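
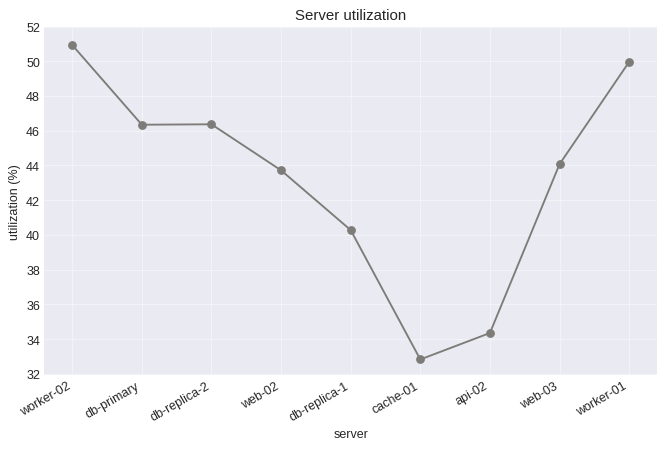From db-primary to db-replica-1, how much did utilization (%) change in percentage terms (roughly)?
≈ -13%

db-primary ≈ 46, db-replica-1 ≈ 40; (40 − 46) / 46 ≈ -13%.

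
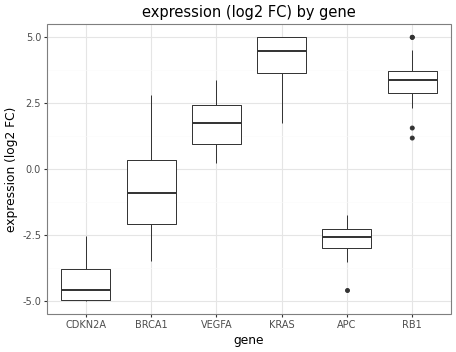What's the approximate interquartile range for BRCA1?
Q3 ≈ 0, Q1 ≈ -2; IQR ≈ 2.

≈ 2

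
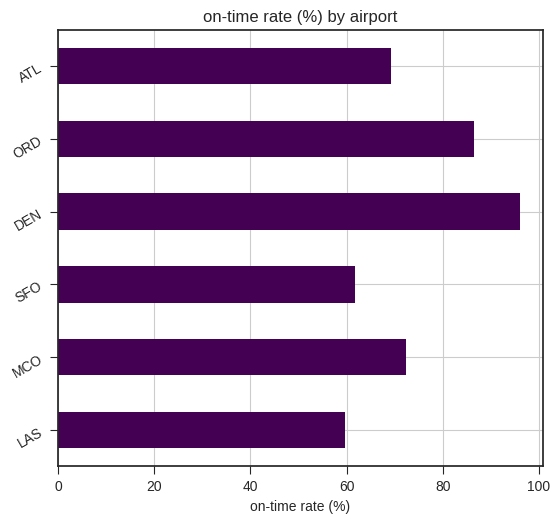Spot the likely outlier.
DEN

DEN ≈ 100; the rest sit between ≈ 60 and ≈ 90.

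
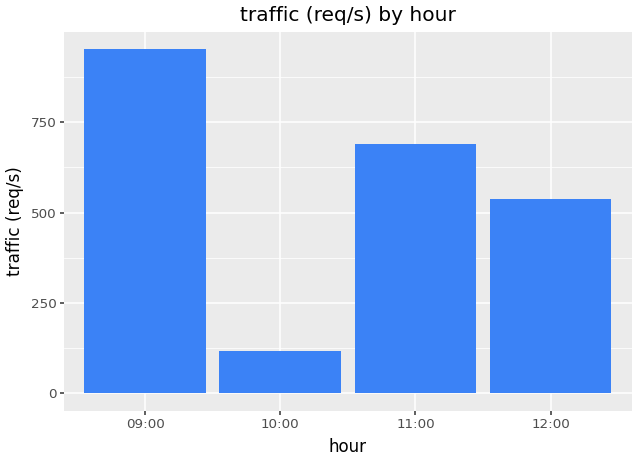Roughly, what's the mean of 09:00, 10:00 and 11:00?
≈ 600

(1000 + 100 + 700) / 3 ≈ 600.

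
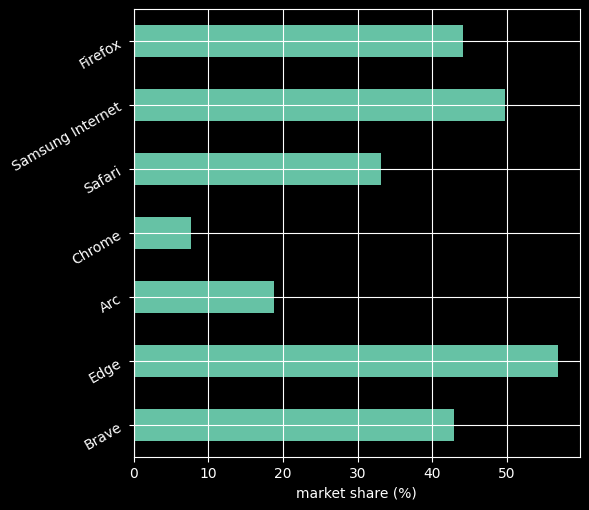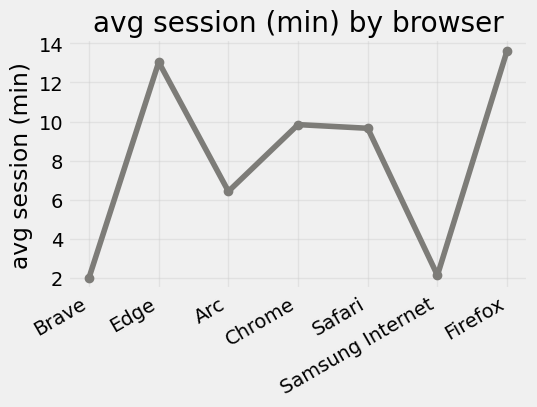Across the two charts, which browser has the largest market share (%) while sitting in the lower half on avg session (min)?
Samsung Internet

Chart 2 median avg session (min) ≈ 10; below-median browsers: Brave, Arc, Samsung Internet. Among those, Samsung Internet has the highest market share (%) (≈ 50).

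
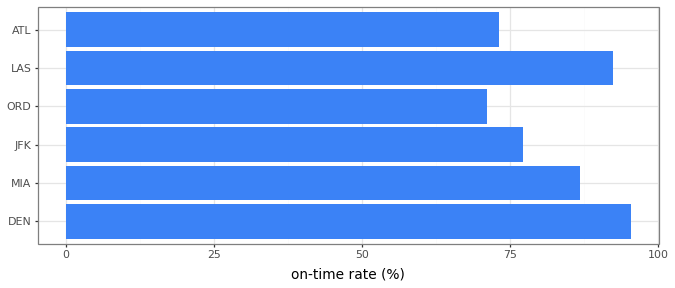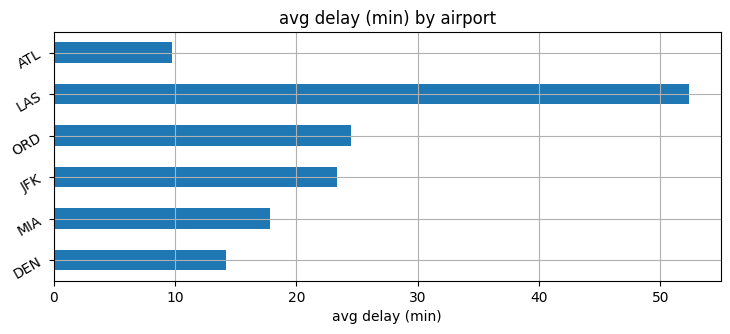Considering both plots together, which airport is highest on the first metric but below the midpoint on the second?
DEN

Chart 2 median avg delay (min) ≈ 20; below-median airports: DEN, MIA, ATL. Among those, DEN has the highest on-time rate (%) (≈ 100).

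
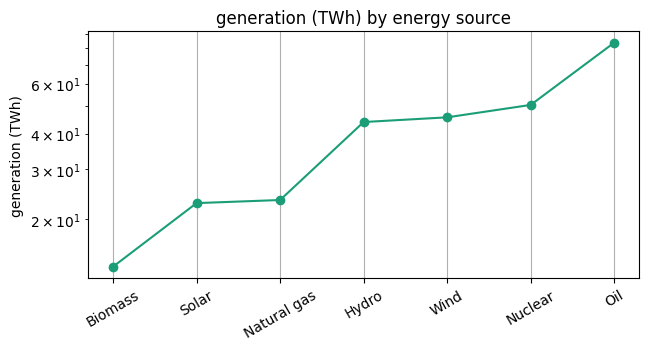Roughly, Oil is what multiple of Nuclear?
Oil ≈ 80, Nuclear ≈ 50; 80/50 ≈ 1.6.

≈ 1.6×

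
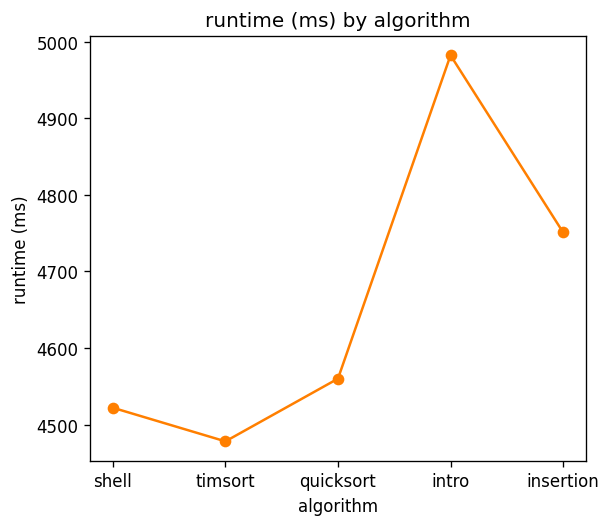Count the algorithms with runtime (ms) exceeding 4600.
Above 4600: intro, insertion.

2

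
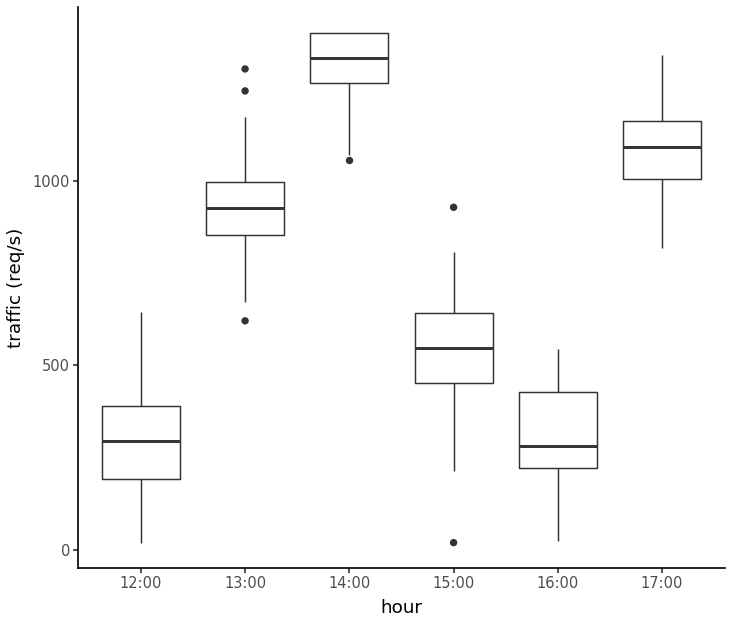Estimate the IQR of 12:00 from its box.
Q3 ≈ 400, Q1 ≈ 200; IQR ≈ 200.

≈ 200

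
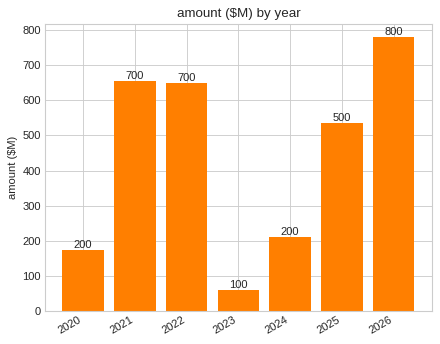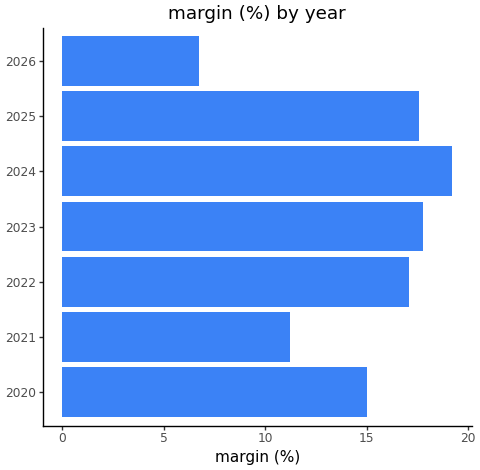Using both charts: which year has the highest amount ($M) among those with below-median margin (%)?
2026

Chart 2 median margin (%) ≈ 18; below-median years: 2020, 2021, 2026. Among those, 2026 has the highest amount ($M) (≈ 800).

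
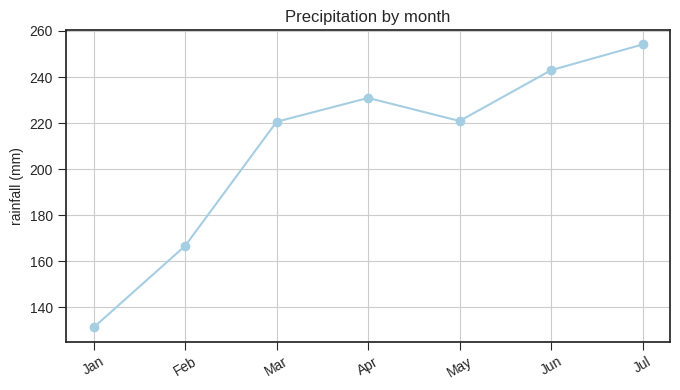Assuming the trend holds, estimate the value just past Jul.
Last three: 220, 240, 260 → slope ≈ 20/step → next ≈ 280.

≈ 280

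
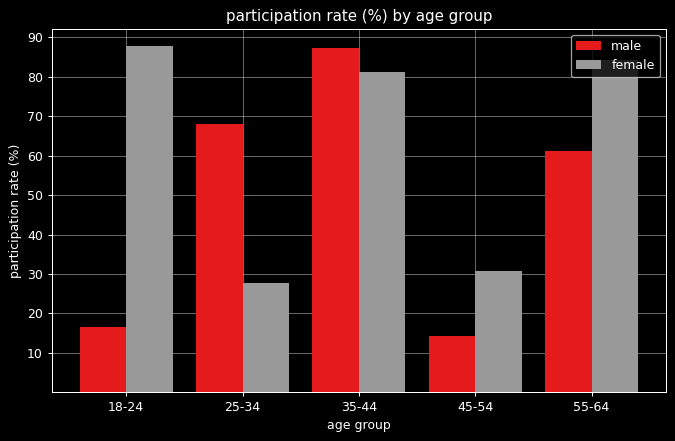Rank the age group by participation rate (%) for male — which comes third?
55-64

Top 4 for male: 35-44 ≈ 90, 25-34 ≈ 70, 55-64 ≈ 60, 18-24 ≈ 20.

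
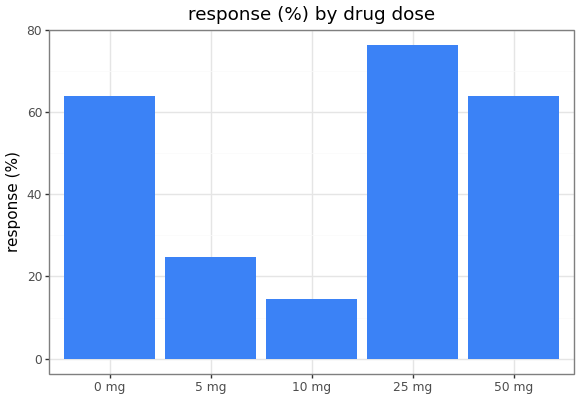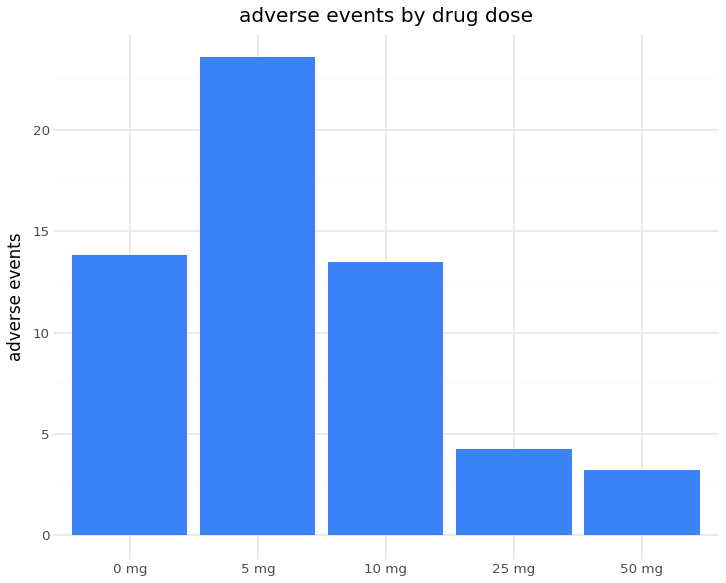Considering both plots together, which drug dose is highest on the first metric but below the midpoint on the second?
Chart 2 median adverse events ≈ 15; below-median drug doses: 25 mg, 50 mg. Among those, 25 mg has the highest response (%) (≈ 80).

25 mg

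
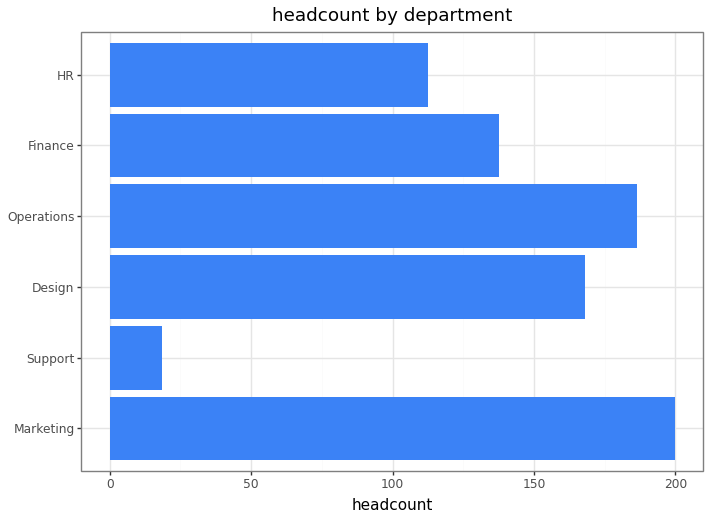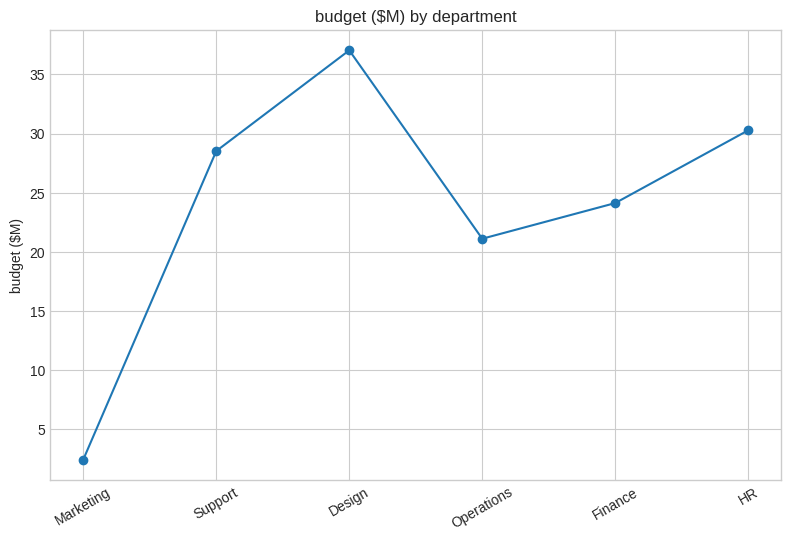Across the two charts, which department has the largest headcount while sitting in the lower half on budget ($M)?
Marketing

Chart 2 median budget ($M) ≈ 25; below-median departments: Marketing, Operations, Finance. Among those, Marketing has the highest headcount (≈ 200).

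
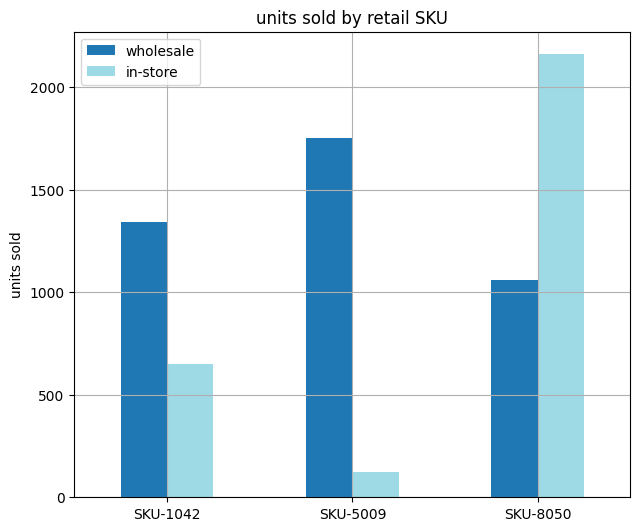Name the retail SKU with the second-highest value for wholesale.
Top 3 for wholesale: SKU-5009 ≈ 1800, SKU-1042 ≈ 1400, SKU-8050 ≈ 1000.

SKU-1042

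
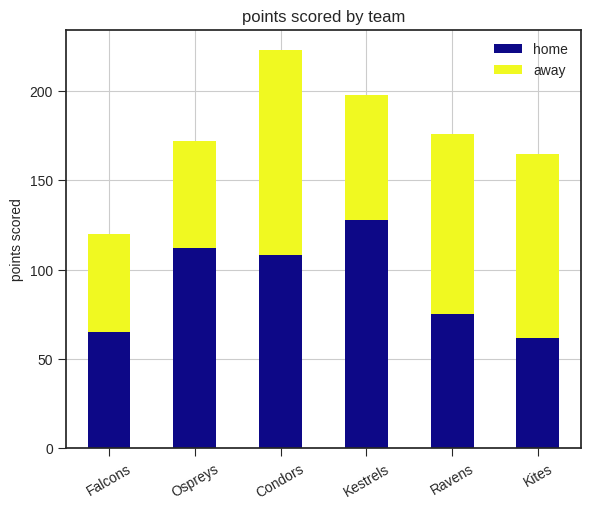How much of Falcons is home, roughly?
≈ 60

home top ≈ 60, bottom ≈ 0; segment ≈ 60.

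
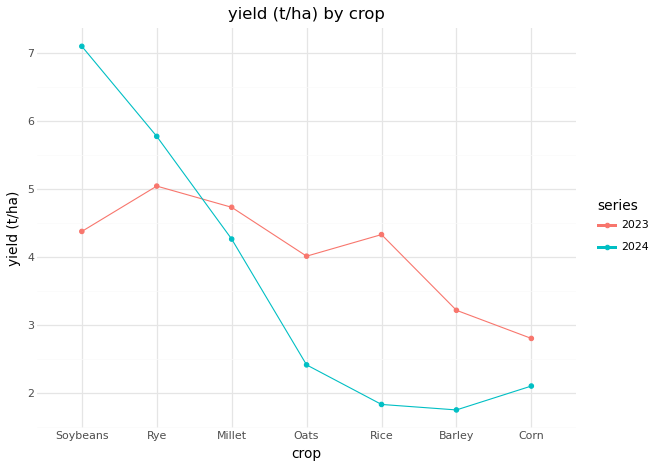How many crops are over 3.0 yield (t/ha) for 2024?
Above 3.0: Soybeans, Rye, Millet.

3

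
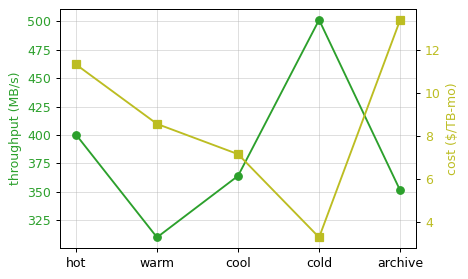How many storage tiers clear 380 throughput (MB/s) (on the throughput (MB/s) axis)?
2

Above 380: hot, cold.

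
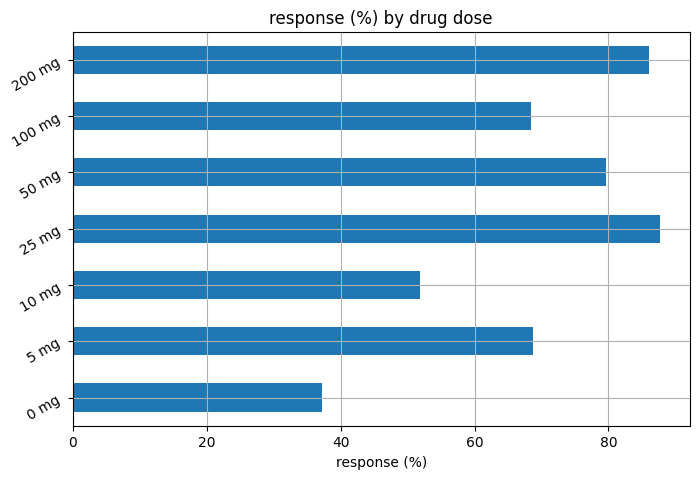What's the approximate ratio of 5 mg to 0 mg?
≈ 1.75×

5 mg ≈ 70, 0 mg ≈ 40; 70/40 ≈ 1.75.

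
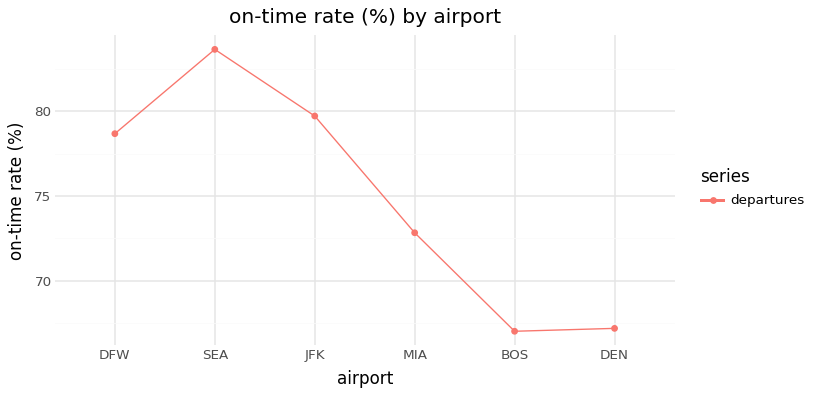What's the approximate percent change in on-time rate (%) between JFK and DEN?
≈ -15%

JFK ≈ 80, DEN ≈ 68; (68 − 80) / 80 ≈ -15%.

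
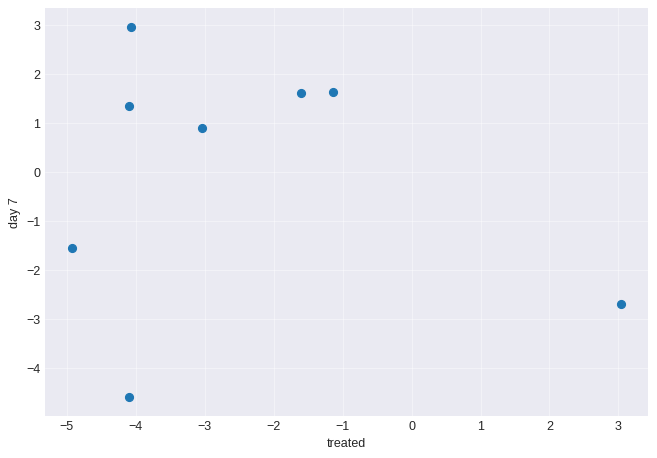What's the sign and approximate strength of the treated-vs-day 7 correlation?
no clear correlation

Points are roughly uncorrelated; weak (|r| ≈ 0.2).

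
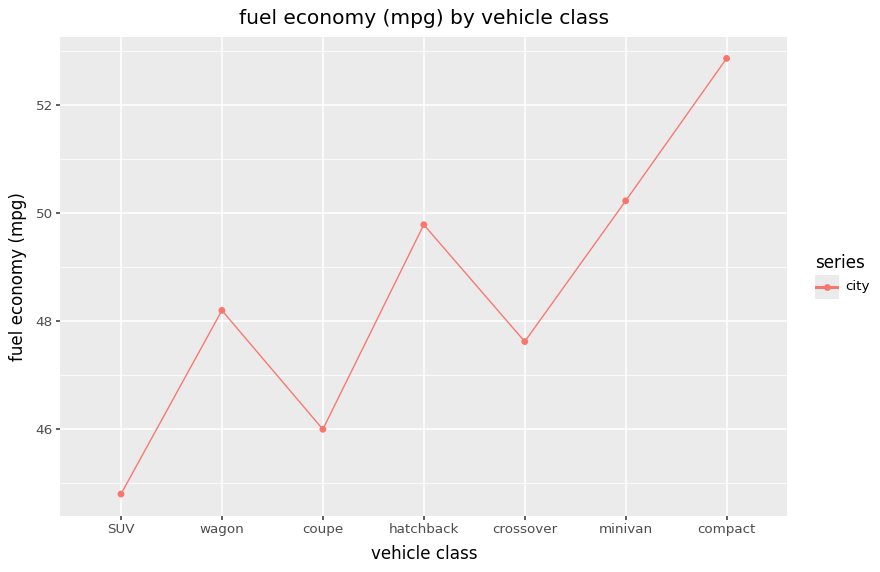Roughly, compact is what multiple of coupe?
≈ 1.15×

compact ≈ 53, coupe ≈ 46; 53/46 ≈ 1.15.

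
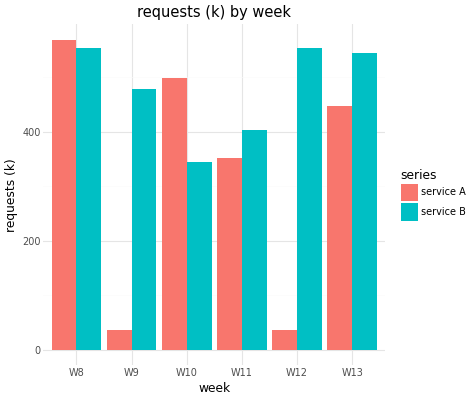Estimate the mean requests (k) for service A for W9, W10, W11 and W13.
≈ 338

(50 + 500 + 350 + 450) / 4 ≈ 338.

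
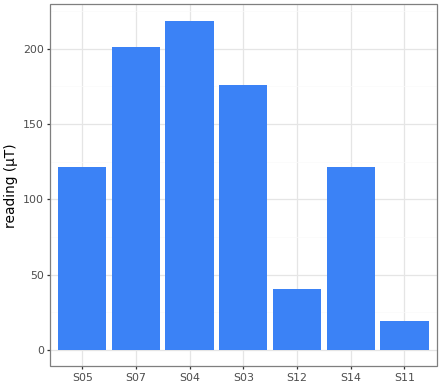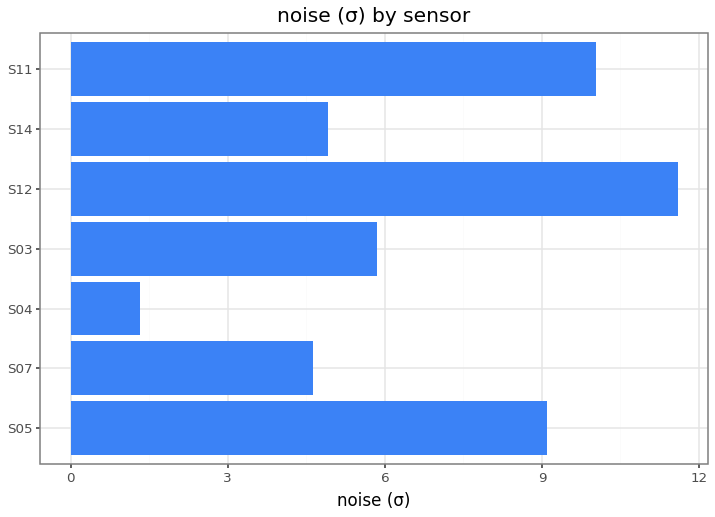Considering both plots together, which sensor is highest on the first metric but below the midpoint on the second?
Chart 2 median noise (σ) ≈ 6; below-median sensors: S07, S04, S14. Among those, S04 has the highest reading (µT) (≈ 225).

S04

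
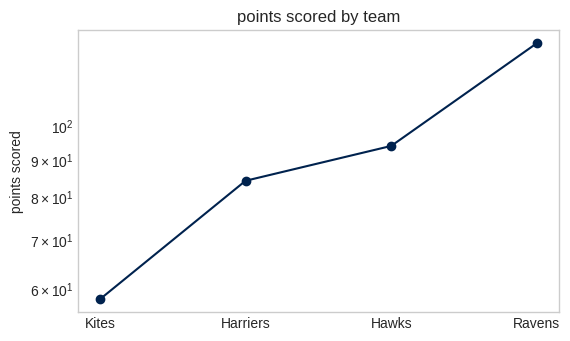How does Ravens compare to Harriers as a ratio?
≈ 1.62×

Ravens ≈ 130, Harriers ≈ 80; 130/80 ≈ 1.62.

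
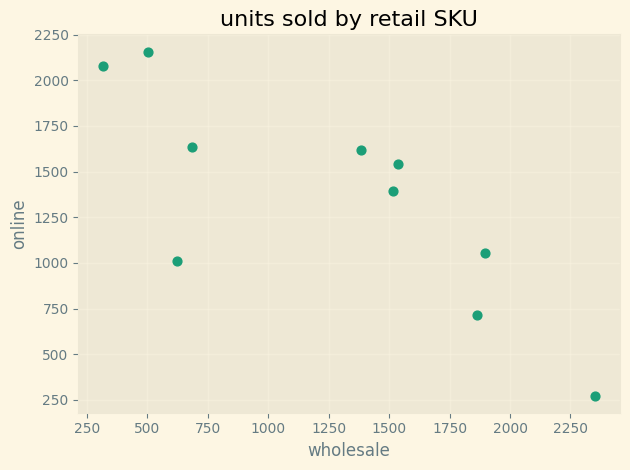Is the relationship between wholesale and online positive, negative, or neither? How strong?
Points are negatively correlated; strong (|r| ≈ 0.8).

negative, strong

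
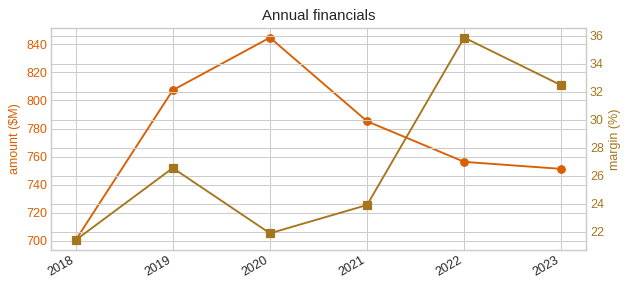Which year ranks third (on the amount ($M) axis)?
2021

Top 4 (on the amount ($M) axis): 2020 ≈ 840, 2019 ≈ 800, 2021 ≈ 780, 2022 ≈ 760.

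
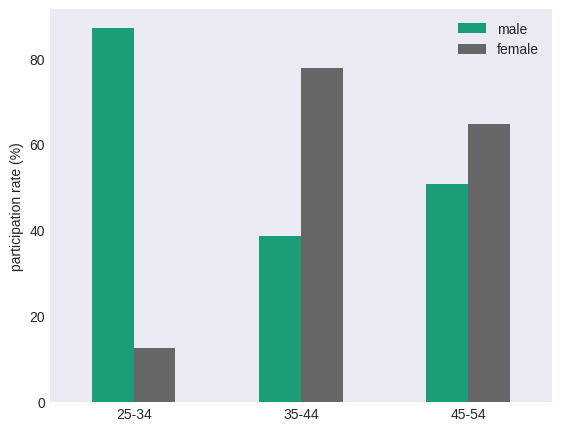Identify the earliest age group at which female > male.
35-44

25-34: female ≈ 10 vs male ≈ 90 (not yet); 35-44: female ≈ 80 vs male ≈ 40 (first crossover).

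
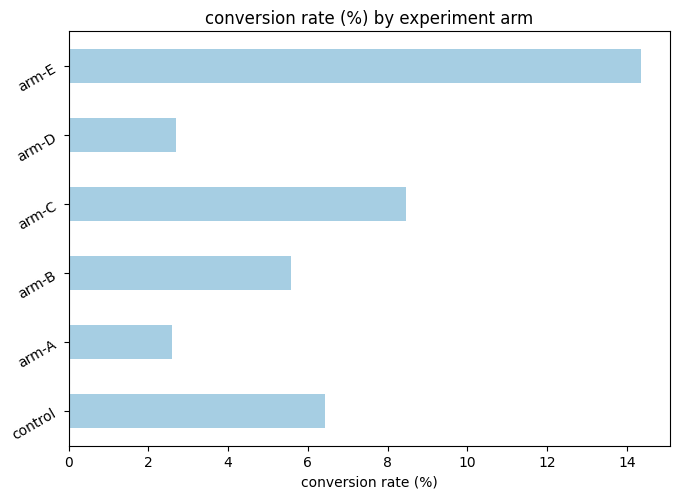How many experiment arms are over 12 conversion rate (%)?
1

Above 12: arm-E.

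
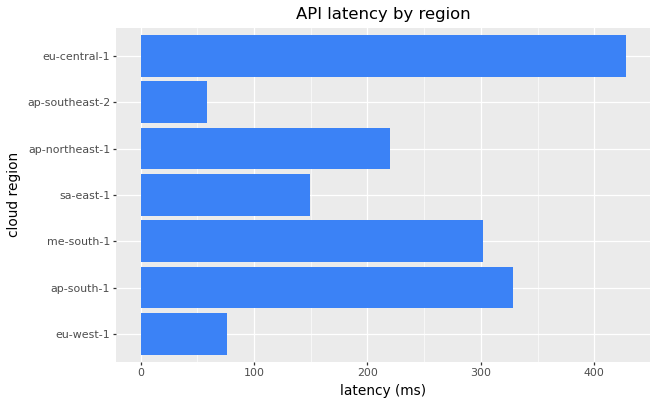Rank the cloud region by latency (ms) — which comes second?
ap-south-1

Top 3: eu-central-1 ≈ 450, ap-south-1 ≈ 350, me-south-1 ≈ 300.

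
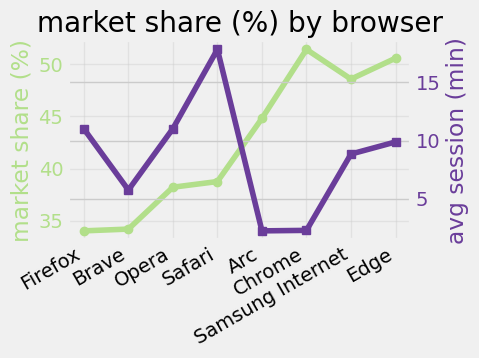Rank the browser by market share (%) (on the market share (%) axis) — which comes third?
Samsung Internet

Top 4 (on the market share (%) axis): Chrome ≈ 52, Edge ≈ 50, Samsung Internet ≈ 48, Arc ≈ 44.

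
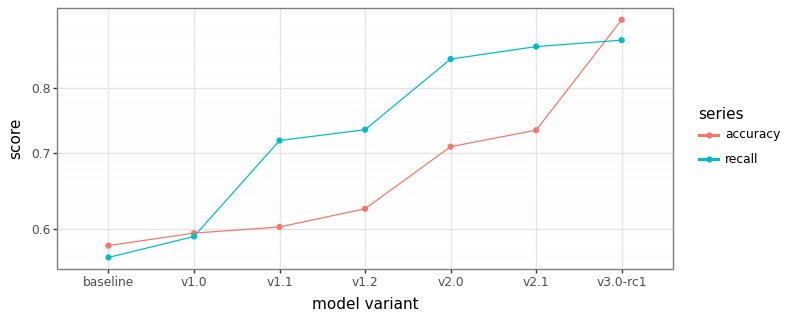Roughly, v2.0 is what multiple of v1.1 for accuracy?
≈ 1.17×

v2.0 ≈ 0.70, v1.1 ≈ 0.60; 0.70/0.60 ≈ 1.17.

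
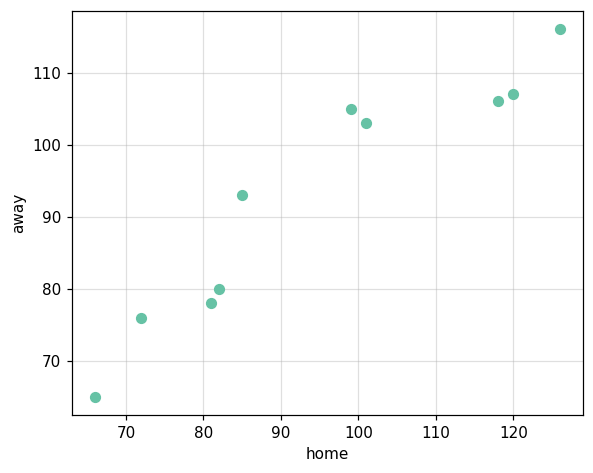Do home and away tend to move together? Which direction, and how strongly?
Points are positively correlated; strong (|r| ≈ 0.9).

positive, strong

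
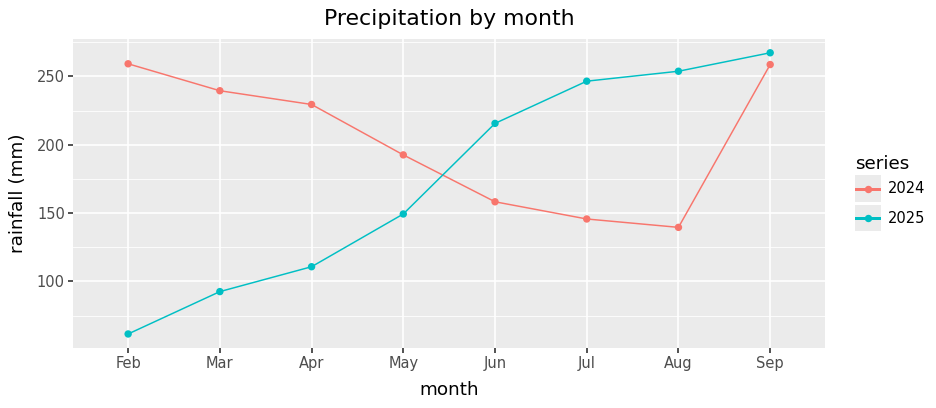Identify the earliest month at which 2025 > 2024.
May: 2025 ≈ 140 vs 2024 ≈ 200 (not yet); Jun: 2025 ≈ 220 vs 2024 ≈ 160 (first crossover).

Jun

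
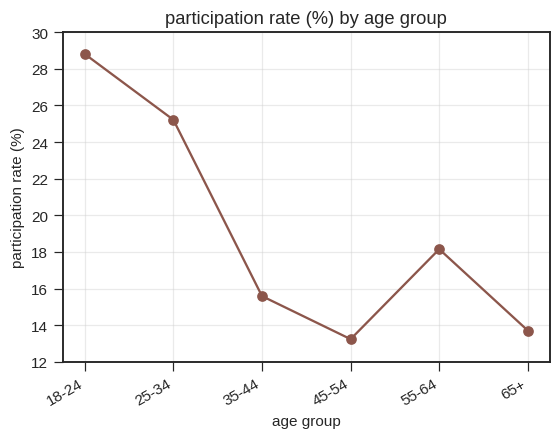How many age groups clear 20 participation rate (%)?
Above 20: 18-24, 25-34.

2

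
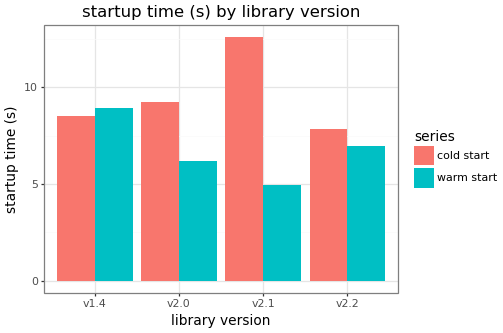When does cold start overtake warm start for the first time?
v1.4: cold start ≈ 8 vs warm start ≈ 8 (not yet); v2.0: cold start ≈ 10 vs warm start ≈ 6 (first crossover).

v2.0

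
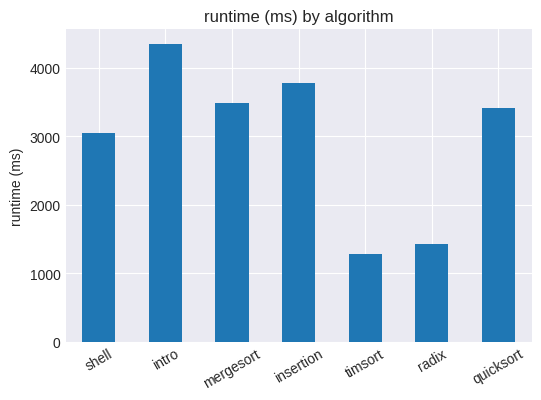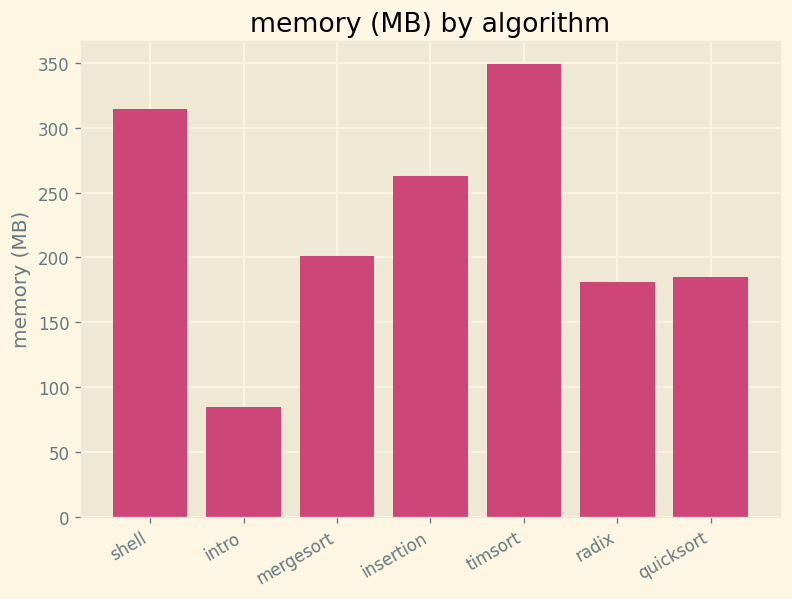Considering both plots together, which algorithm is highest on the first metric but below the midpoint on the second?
intro

Chart 2 median memory (MB) ≈ 200; below-median algorithms: intro, radix, quicksort. Among those, intro has the highest runtime (ms) (≈ 4500).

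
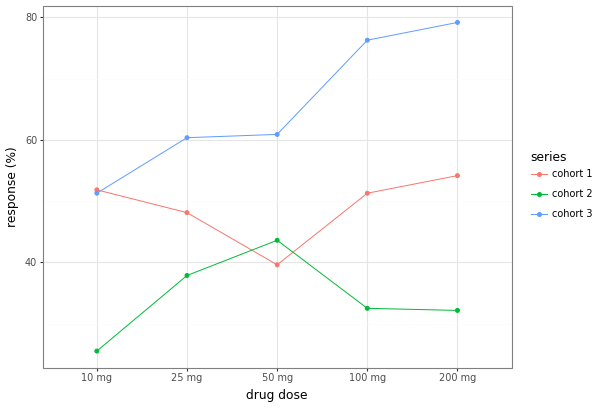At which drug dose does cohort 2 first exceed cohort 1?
50 mg

25 mg: cohort 2 ≈ 40 vs cohort 1 ≈ 50 (not yet); 50 mg: cohort 2 ≈ 45 vs cohort 1 ≈ 40 (first crossover).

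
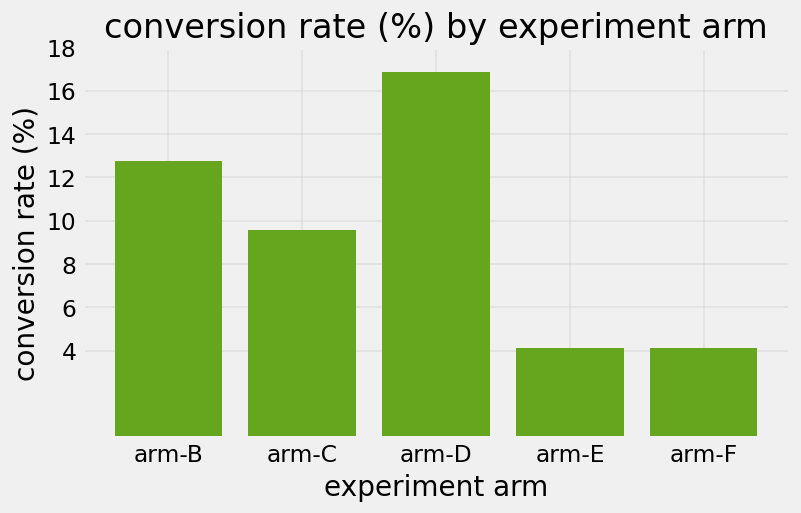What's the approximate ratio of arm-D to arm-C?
≈ 1.6×

arm-D ≈ 16, arm-C ≈ 10; 16/10 ≈ 1.6.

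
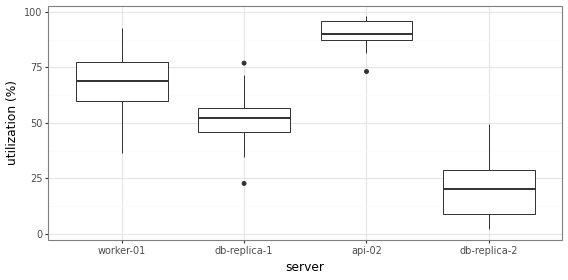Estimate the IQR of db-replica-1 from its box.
Q3 ≈ 60, Q1 ≈ 50; IQR ≈ 10.

≈ 10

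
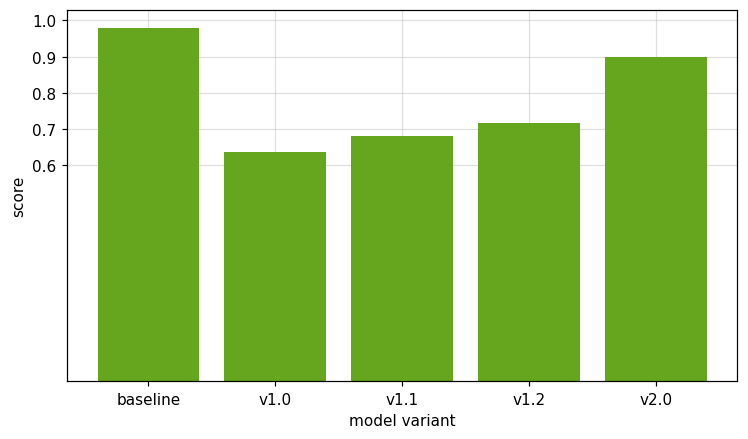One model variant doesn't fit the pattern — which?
baseline ≈ 1.0; the rest sit between ≈ 0.6 and ≈ 0.9.

baseline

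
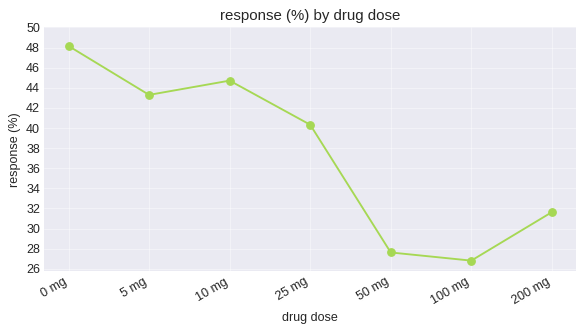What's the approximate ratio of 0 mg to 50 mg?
≈ 1.71×

0 mg ≈ 48, 50 mg ≈ 28; 48/28 ≈ 1.71.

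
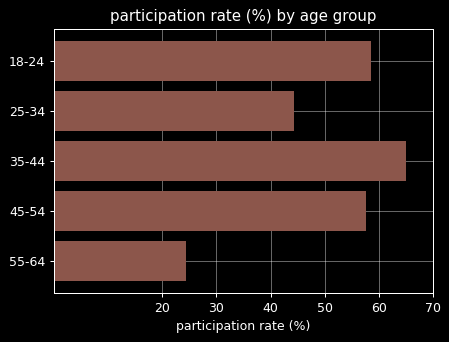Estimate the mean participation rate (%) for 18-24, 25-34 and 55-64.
(60 + 40 + 20) / 3 ≈ 40.

≈ 40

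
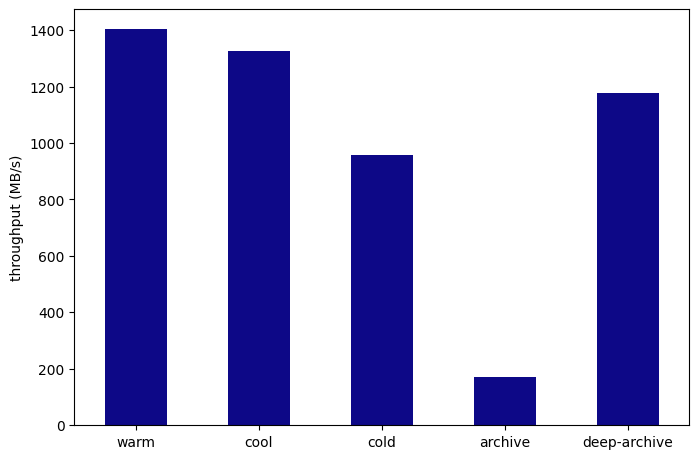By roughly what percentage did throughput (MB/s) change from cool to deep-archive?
≈ -14.3%

cool ≈ 1400, deep-archive ≈ 1200; (1200 − 1400) / 1400 ≈ -14.3%.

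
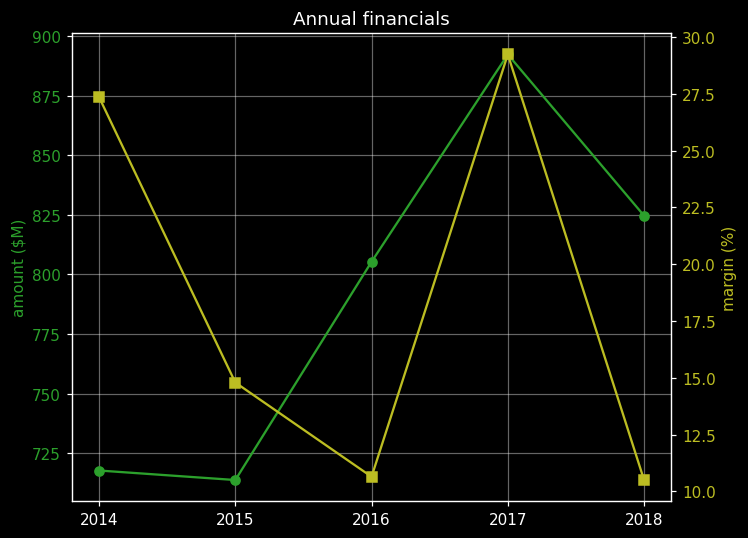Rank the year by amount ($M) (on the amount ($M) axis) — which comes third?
2016

Top 4 (on the amount ($M) axis): 2017 ≈ 900, 2018 ≈ 820, 2016 ≈ 800, 2014 ≈ 720.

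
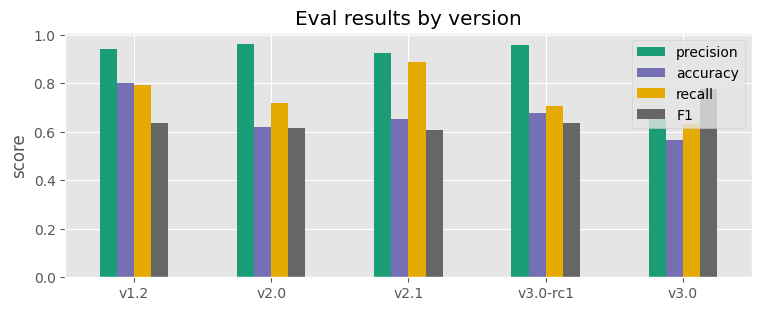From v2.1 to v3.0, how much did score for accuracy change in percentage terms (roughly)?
≈ -14.3%

v2.1 ≈ 0.7, v3.0 ≈ 0.6; (0.6 − 0.7) / 0.7 ≈ -14.3%.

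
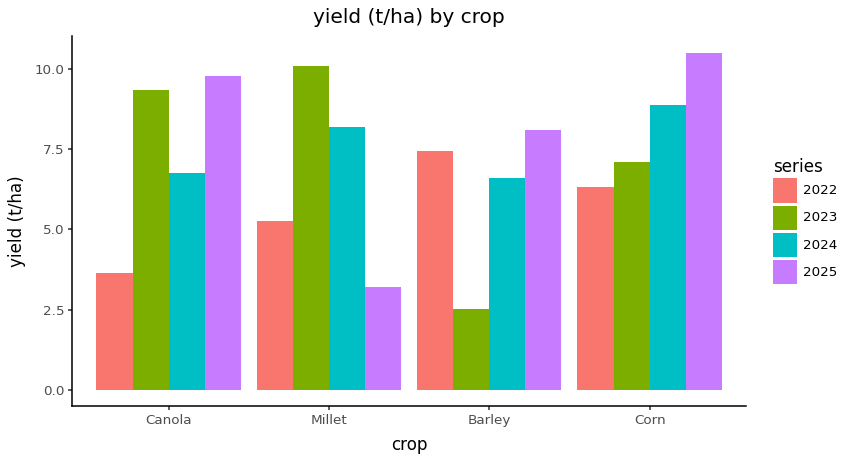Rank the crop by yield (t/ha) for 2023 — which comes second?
Canola

Top 3 for 2023: Millet ≈ 10, Canola ≈ 9, Corn ≈ 7.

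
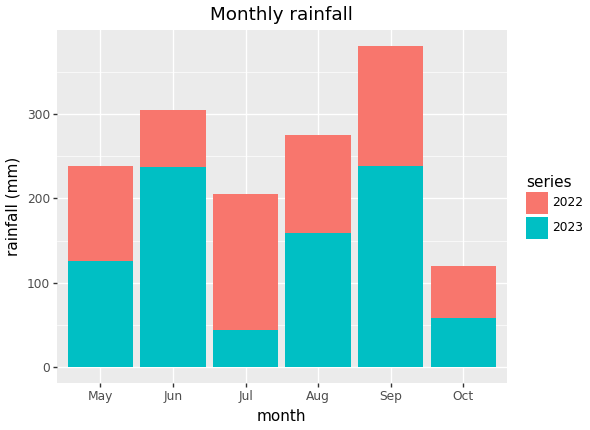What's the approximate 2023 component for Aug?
≈ 150

2023 top ≈ 150, bottom ≈ 0; segment ≈ 150.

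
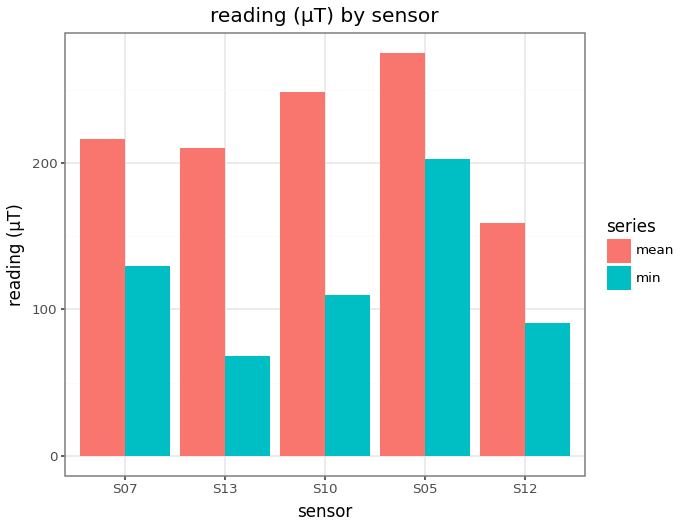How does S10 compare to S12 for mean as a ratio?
S10 ≈ 250, S12 ≈ 150; 250/150 ≈ 1.67.

≈ 1.67×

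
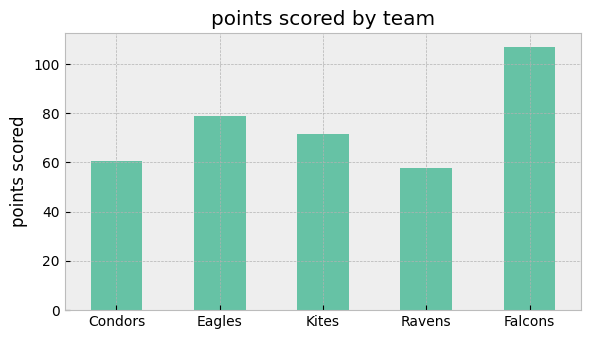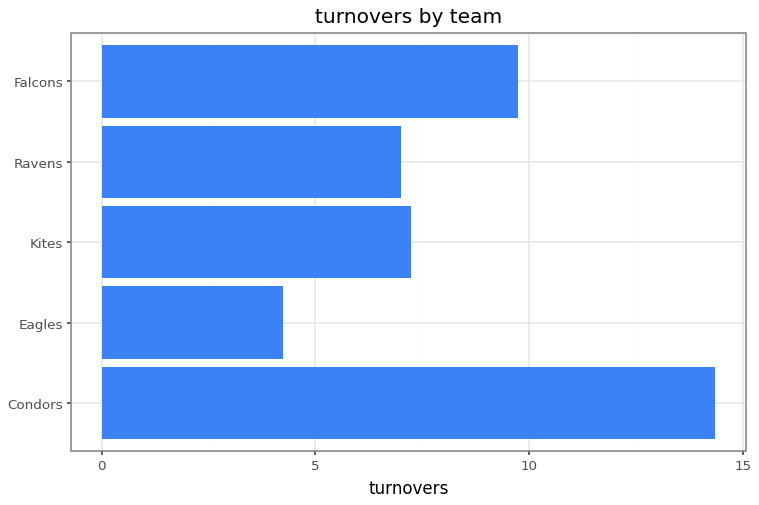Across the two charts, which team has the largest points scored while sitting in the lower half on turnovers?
Chart 2 median turnovers ≈ 8; below-median teams: Eagles, Ravens. Among those, Eagles has the highest points scored (≈ 80).

Eagles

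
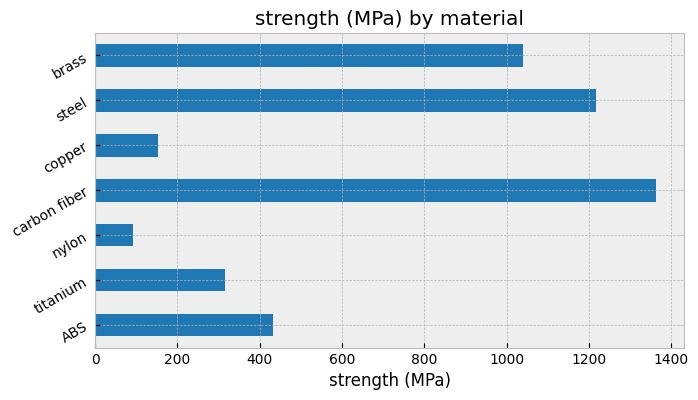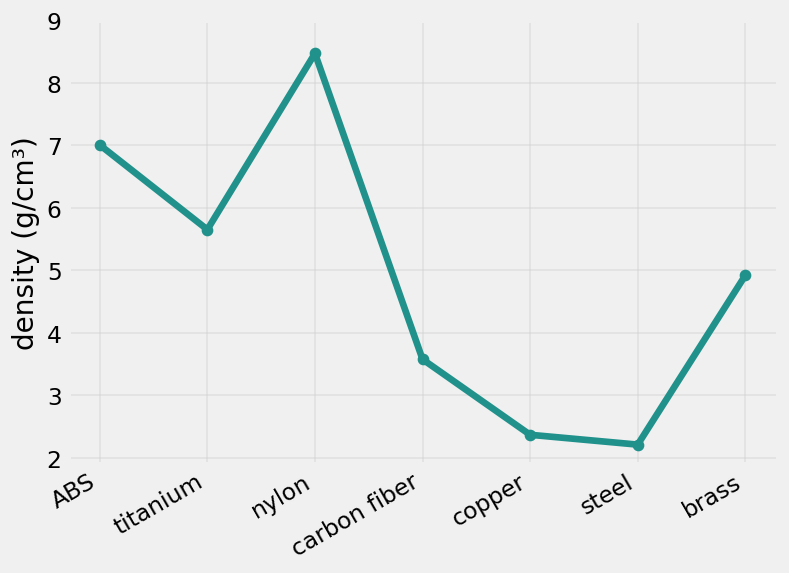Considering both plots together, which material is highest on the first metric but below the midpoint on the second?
Chart 2 median density (g/cm³) ≈ 5; below-median materials: carbon fiber, copper, steel. Among those, carbon fiber has the highest strength (MPa) (≈ 1400).

carbon fiber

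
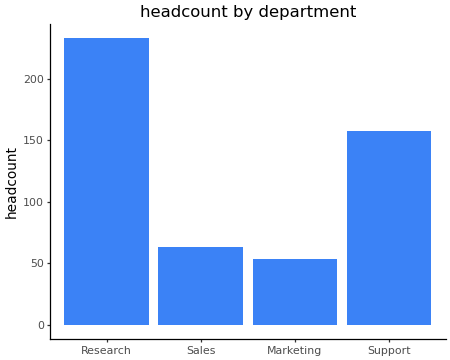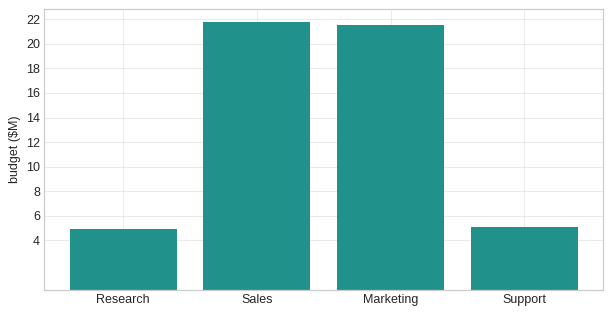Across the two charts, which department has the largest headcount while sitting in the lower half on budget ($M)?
Chart 2 median budget ($M) ≈ 14; below-median departments: Research, Support. Among those, Research has the highest headcount (≈ 225).

Research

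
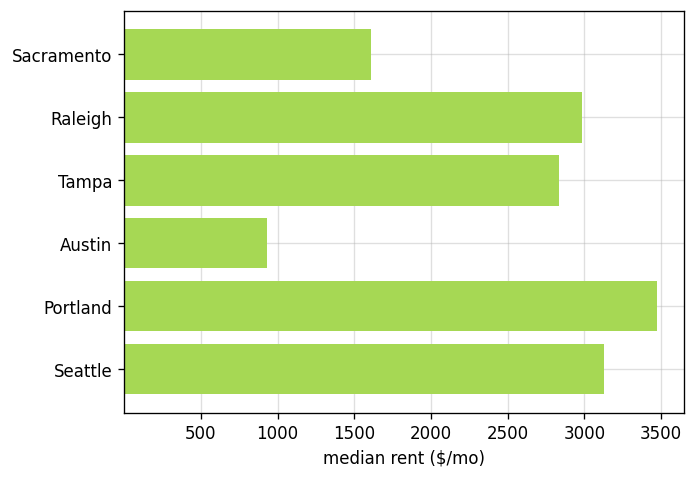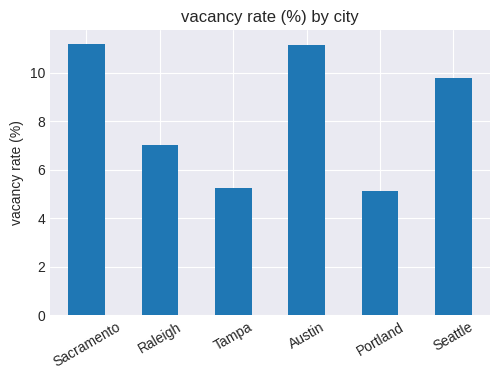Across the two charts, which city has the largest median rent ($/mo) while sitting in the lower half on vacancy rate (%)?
Chart 2 median vacancy rate (%) ≈ 8; below-median cities: Raleigh, Tampa, Portland. Among those, Portland has the highest median rent ($/mo) (≈ 3500).

Portland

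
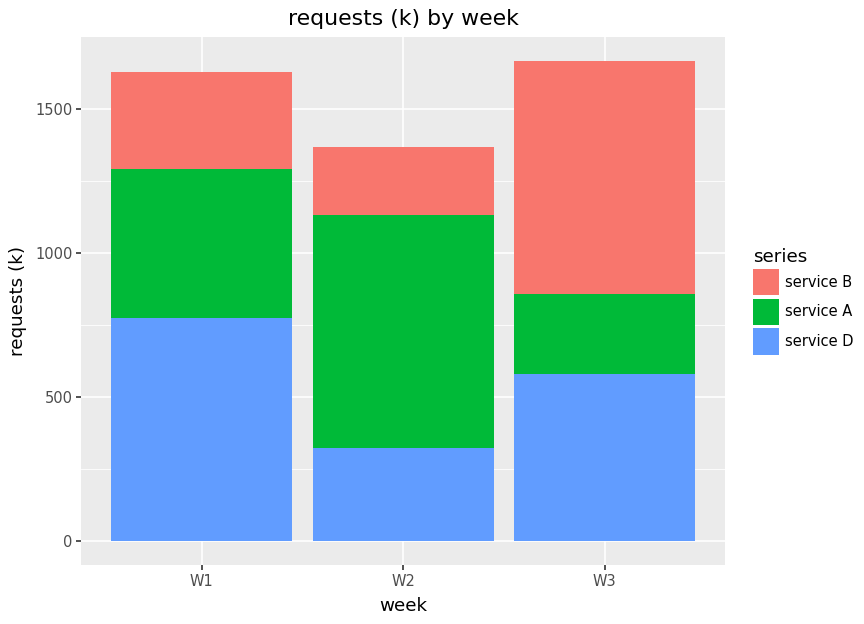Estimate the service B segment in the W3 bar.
service B top ≈ 1600, bottom ≈ 800; segment ≈ 800.

≈ 800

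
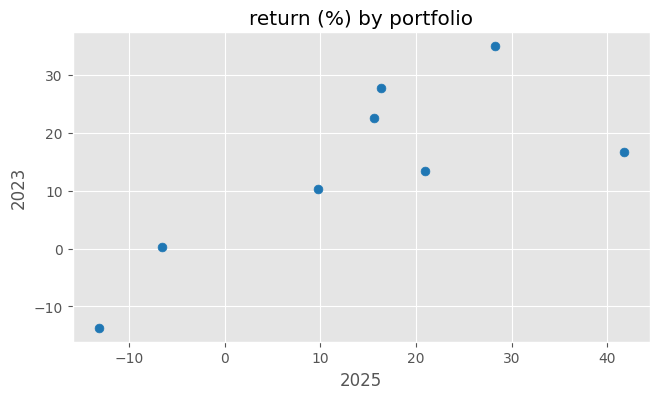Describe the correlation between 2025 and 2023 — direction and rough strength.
Points are positively correlated; strong (|r| ≈ 0.8).

positive, strong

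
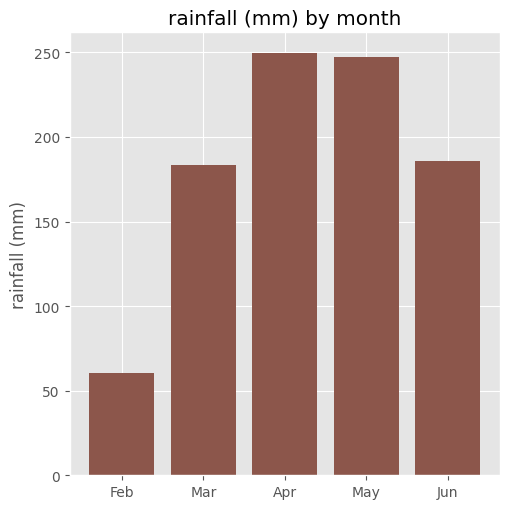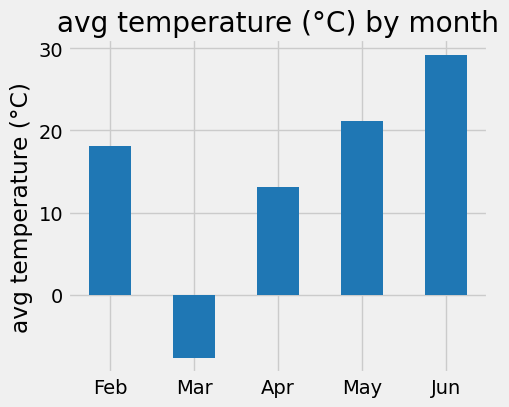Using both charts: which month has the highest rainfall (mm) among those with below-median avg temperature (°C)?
Chart 2 median avg temperature (°C) ≈ 20; below-median months: Mar, Apr. Among those, Apr has the highest rainfall (mm) (≈ 250).

Apr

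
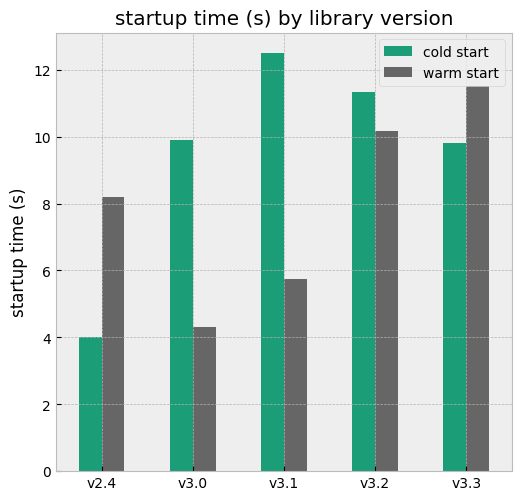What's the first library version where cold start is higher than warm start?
v3.0

v2.4: cold start ≈ 4 vs warm start ≈ 8 (not yet); v3.0: cold start ≈ 10 vs warm start ≈ 4 (first crossover).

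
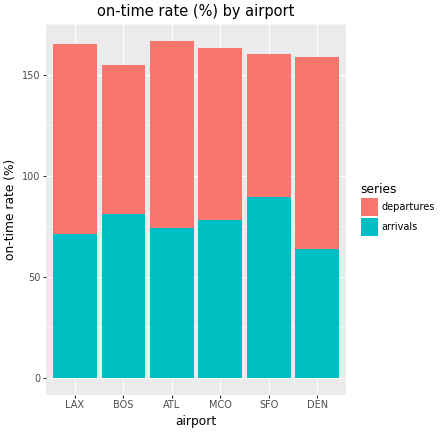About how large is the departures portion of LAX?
departures top ≈ 160, bottom ≈ 80; segment ≈ 80.

≈ 80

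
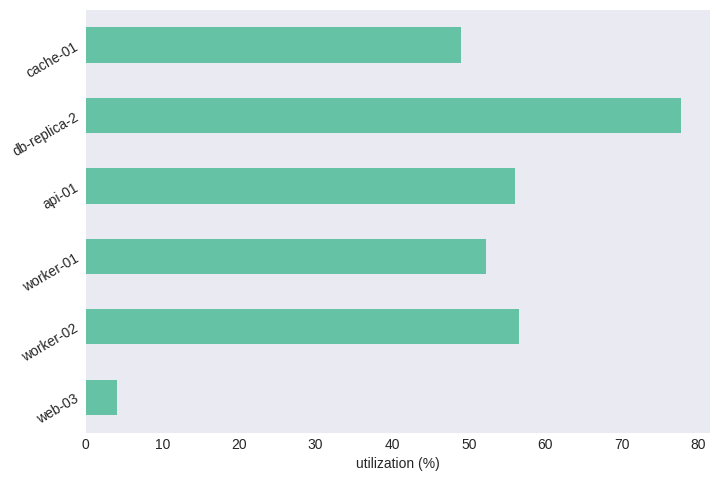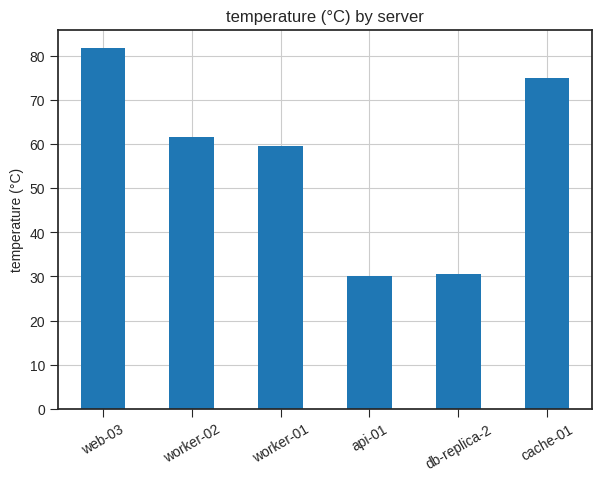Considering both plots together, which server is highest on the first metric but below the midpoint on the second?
db-replica-2

Chart 2 median temperature (°C) ≈ 60; below-median servers: worker-01, api-01, db-replica-2. Among those, db-replica-2 has the highest utilization (%) (≈ 80).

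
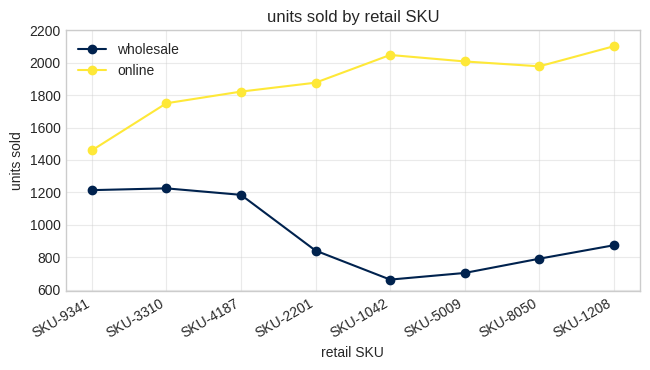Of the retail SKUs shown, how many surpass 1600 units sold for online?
7

Above 1600: SKU-3310, SKU-4187, SKU-2201, SKU-1042, SKU-5009, SKU-8050, SKU-1208.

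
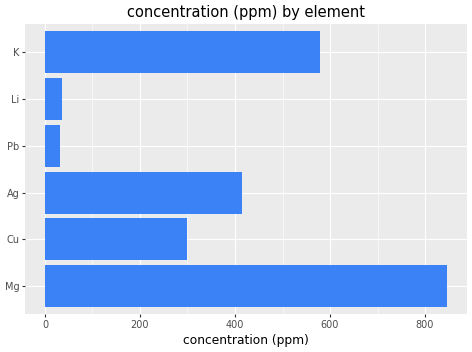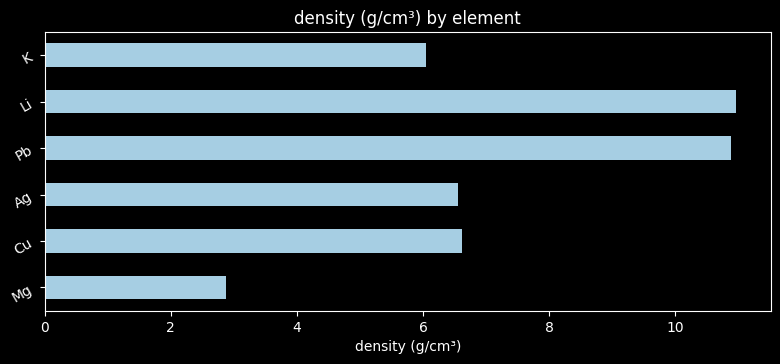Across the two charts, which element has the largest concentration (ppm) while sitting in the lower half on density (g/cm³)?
Chart 2 median density (g/cm³) ≈ 6; below-median elements: Mg, Ag, K. Among those, Mg has the highest concentration (ppm) (≈ 800).

Mg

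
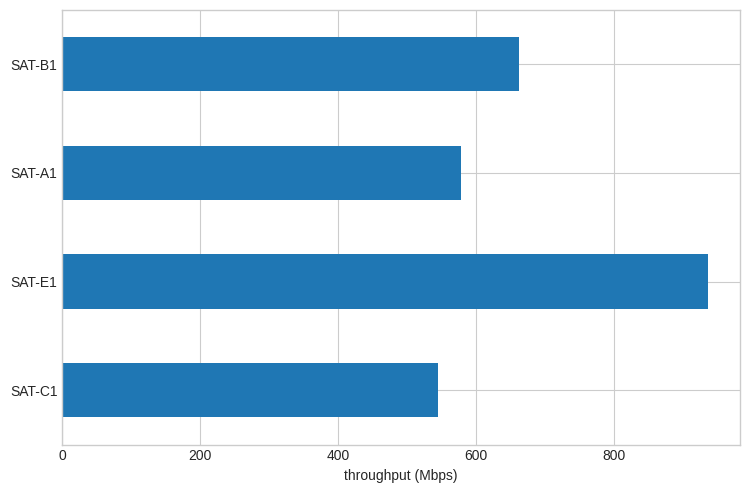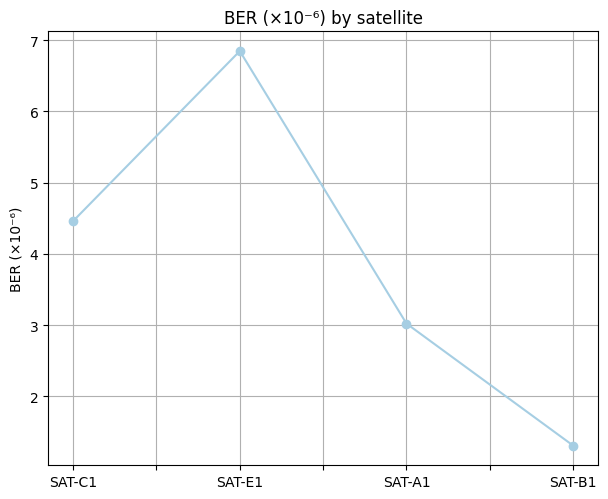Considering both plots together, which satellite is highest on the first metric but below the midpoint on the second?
SAT-B1

Chart 2 median BER (×10⁻⁶) ≈ 4; below-median satellites: SAT-A1, SAT-B1. Among those, SAT-B1 has the highest throughput (Mbps) (≈ 700).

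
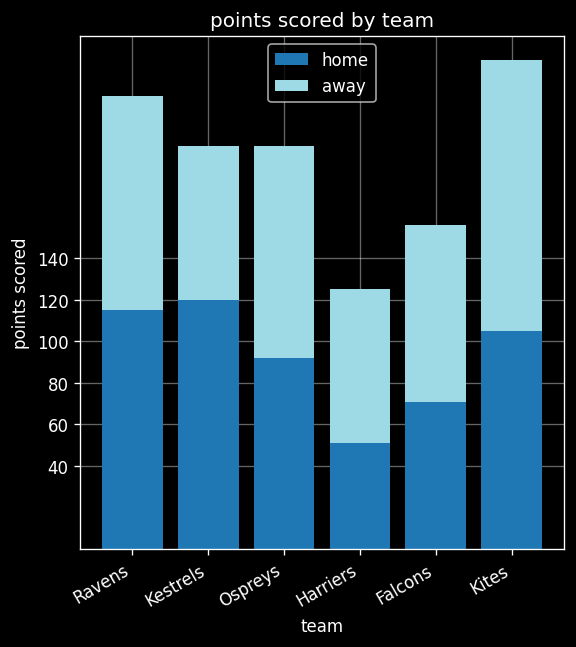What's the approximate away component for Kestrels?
away top ≈ 200, bottom ≈ 120; segment ≈ 80.

≈ 80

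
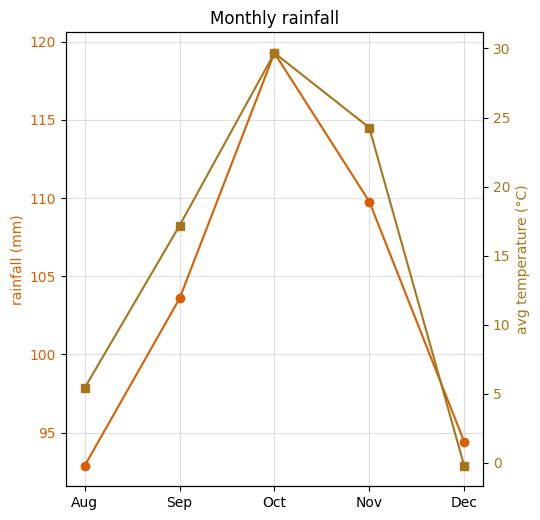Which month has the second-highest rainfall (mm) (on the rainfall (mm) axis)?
Nov

Top 3 (on the rainfall (mm) axis): Oct ≈ 120, Nov ≈ 110, Sep ≈ 105.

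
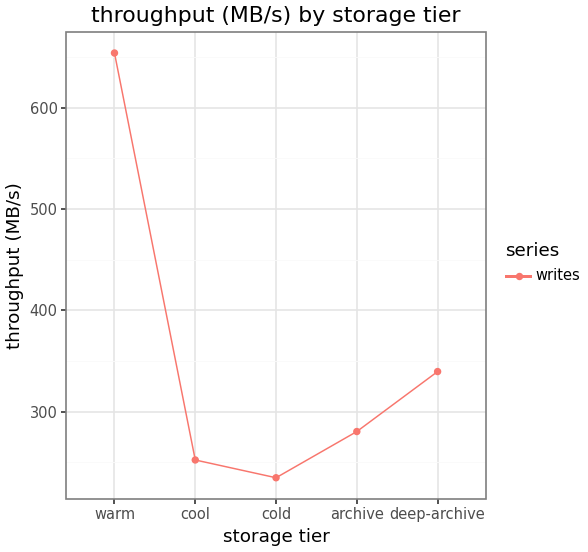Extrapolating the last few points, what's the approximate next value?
≈ 400

Last three: 250, 300, 350 → slope ≈ 50/step → next ≈ 400.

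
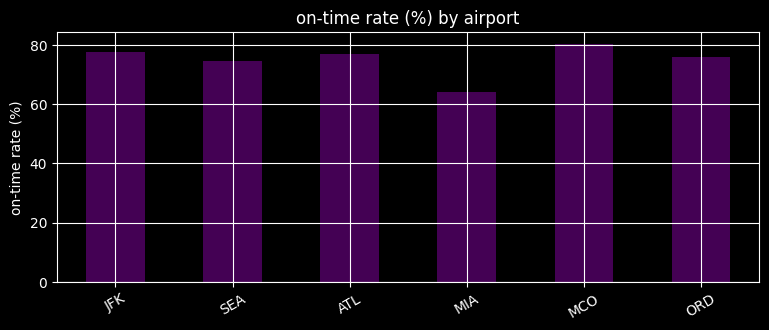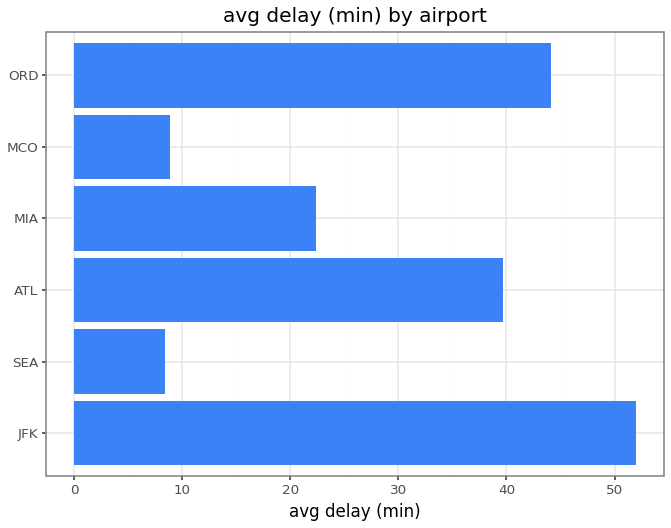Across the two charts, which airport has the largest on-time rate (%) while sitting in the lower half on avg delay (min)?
Chart 2 median avg delay (min) ≈ 30; below-median airports: SEA, MIA, MCO. Among those, MCO has the highest on-time rate (%) (≈ 80).

MCO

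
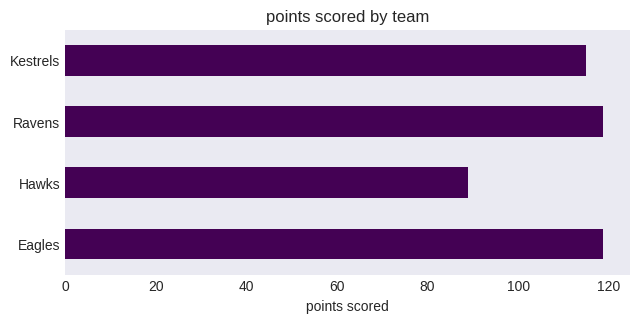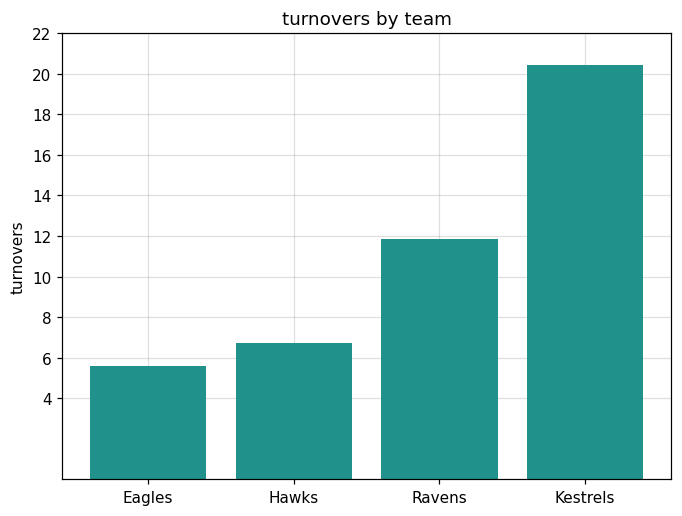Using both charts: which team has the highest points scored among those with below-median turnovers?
Eagles

Chart 2 median turnovers ≈ 10; below-median teams: Eagles, Hawks. Among those, Eagles has the highest points scored (≈ 120).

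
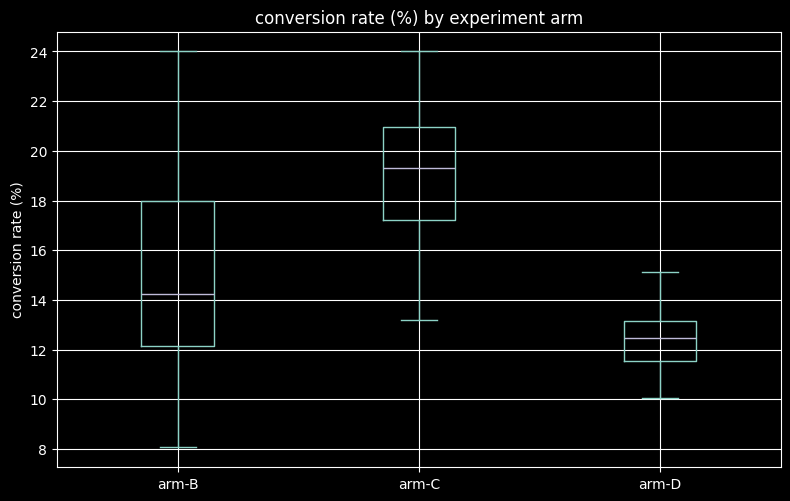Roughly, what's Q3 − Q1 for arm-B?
≈ 6

Q3 ≈ 18, Q1 ≈ 12; IQR ≈ 6.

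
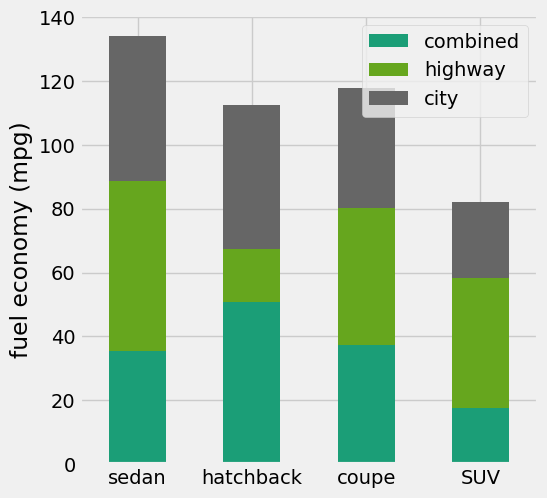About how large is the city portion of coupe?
city top ≈ 120, bottom ≈ 80; segment ≈ 40.

≈ 40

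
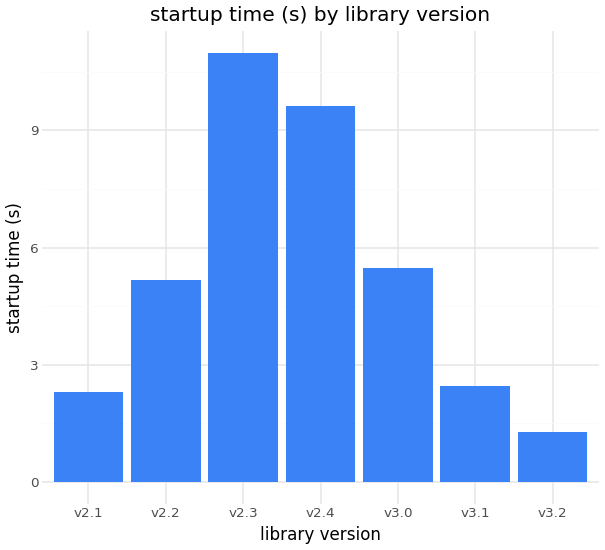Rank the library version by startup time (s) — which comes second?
v2.4

Top 3: v2.3 ≈ 11, v2.4 ≈ 10, v3.0 ≈ 5.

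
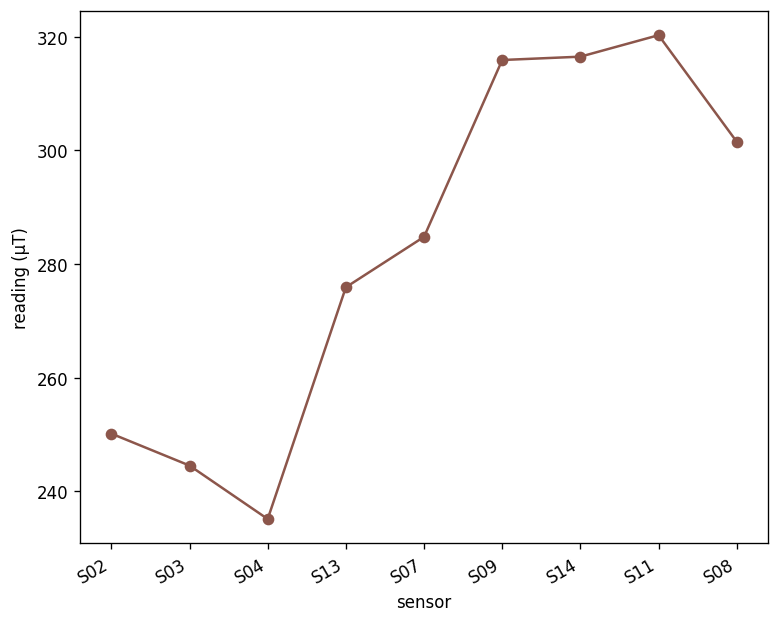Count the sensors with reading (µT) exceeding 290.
4

Above 290: S09, S14, S11, S08.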